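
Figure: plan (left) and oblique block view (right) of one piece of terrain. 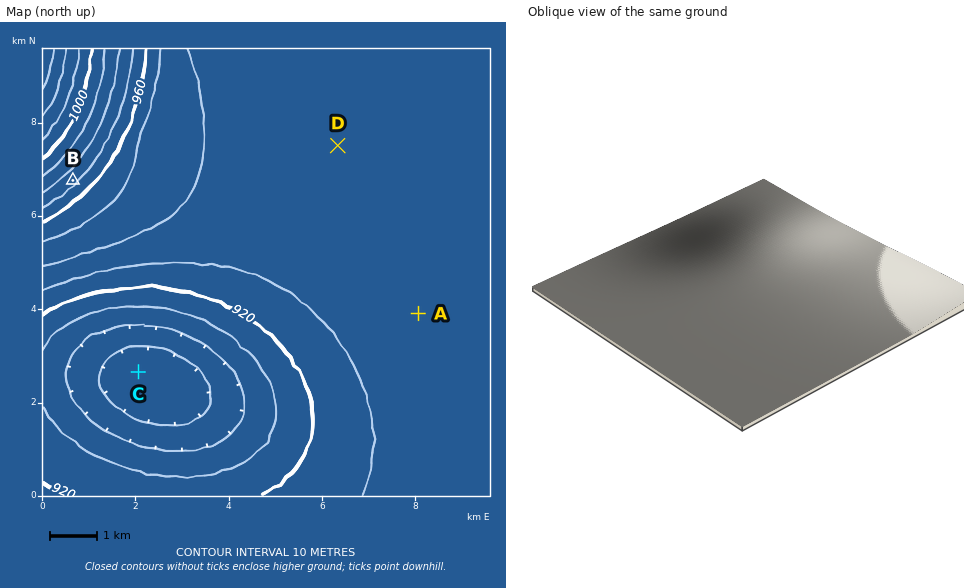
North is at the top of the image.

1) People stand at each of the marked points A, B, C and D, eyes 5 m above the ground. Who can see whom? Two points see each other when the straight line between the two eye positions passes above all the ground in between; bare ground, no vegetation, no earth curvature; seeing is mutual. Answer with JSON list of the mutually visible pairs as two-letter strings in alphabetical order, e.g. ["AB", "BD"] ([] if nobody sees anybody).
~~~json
["AB", "AD", "BC", "BD"]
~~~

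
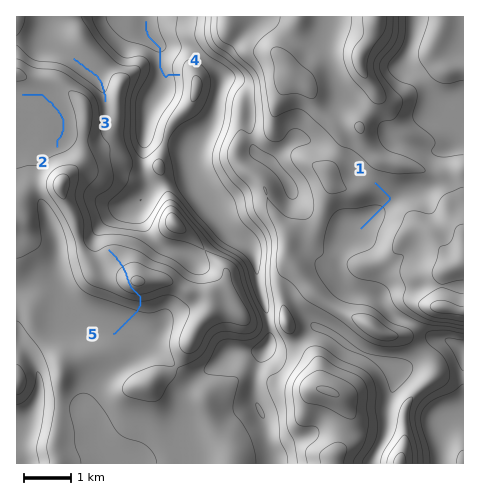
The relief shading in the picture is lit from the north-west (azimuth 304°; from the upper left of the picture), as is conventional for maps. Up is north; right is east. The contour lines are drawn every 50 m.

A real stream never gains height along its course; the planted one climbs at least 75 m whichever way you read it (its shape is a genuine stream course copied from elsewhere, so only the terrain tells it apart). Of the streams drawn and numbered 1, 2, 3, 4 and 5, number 5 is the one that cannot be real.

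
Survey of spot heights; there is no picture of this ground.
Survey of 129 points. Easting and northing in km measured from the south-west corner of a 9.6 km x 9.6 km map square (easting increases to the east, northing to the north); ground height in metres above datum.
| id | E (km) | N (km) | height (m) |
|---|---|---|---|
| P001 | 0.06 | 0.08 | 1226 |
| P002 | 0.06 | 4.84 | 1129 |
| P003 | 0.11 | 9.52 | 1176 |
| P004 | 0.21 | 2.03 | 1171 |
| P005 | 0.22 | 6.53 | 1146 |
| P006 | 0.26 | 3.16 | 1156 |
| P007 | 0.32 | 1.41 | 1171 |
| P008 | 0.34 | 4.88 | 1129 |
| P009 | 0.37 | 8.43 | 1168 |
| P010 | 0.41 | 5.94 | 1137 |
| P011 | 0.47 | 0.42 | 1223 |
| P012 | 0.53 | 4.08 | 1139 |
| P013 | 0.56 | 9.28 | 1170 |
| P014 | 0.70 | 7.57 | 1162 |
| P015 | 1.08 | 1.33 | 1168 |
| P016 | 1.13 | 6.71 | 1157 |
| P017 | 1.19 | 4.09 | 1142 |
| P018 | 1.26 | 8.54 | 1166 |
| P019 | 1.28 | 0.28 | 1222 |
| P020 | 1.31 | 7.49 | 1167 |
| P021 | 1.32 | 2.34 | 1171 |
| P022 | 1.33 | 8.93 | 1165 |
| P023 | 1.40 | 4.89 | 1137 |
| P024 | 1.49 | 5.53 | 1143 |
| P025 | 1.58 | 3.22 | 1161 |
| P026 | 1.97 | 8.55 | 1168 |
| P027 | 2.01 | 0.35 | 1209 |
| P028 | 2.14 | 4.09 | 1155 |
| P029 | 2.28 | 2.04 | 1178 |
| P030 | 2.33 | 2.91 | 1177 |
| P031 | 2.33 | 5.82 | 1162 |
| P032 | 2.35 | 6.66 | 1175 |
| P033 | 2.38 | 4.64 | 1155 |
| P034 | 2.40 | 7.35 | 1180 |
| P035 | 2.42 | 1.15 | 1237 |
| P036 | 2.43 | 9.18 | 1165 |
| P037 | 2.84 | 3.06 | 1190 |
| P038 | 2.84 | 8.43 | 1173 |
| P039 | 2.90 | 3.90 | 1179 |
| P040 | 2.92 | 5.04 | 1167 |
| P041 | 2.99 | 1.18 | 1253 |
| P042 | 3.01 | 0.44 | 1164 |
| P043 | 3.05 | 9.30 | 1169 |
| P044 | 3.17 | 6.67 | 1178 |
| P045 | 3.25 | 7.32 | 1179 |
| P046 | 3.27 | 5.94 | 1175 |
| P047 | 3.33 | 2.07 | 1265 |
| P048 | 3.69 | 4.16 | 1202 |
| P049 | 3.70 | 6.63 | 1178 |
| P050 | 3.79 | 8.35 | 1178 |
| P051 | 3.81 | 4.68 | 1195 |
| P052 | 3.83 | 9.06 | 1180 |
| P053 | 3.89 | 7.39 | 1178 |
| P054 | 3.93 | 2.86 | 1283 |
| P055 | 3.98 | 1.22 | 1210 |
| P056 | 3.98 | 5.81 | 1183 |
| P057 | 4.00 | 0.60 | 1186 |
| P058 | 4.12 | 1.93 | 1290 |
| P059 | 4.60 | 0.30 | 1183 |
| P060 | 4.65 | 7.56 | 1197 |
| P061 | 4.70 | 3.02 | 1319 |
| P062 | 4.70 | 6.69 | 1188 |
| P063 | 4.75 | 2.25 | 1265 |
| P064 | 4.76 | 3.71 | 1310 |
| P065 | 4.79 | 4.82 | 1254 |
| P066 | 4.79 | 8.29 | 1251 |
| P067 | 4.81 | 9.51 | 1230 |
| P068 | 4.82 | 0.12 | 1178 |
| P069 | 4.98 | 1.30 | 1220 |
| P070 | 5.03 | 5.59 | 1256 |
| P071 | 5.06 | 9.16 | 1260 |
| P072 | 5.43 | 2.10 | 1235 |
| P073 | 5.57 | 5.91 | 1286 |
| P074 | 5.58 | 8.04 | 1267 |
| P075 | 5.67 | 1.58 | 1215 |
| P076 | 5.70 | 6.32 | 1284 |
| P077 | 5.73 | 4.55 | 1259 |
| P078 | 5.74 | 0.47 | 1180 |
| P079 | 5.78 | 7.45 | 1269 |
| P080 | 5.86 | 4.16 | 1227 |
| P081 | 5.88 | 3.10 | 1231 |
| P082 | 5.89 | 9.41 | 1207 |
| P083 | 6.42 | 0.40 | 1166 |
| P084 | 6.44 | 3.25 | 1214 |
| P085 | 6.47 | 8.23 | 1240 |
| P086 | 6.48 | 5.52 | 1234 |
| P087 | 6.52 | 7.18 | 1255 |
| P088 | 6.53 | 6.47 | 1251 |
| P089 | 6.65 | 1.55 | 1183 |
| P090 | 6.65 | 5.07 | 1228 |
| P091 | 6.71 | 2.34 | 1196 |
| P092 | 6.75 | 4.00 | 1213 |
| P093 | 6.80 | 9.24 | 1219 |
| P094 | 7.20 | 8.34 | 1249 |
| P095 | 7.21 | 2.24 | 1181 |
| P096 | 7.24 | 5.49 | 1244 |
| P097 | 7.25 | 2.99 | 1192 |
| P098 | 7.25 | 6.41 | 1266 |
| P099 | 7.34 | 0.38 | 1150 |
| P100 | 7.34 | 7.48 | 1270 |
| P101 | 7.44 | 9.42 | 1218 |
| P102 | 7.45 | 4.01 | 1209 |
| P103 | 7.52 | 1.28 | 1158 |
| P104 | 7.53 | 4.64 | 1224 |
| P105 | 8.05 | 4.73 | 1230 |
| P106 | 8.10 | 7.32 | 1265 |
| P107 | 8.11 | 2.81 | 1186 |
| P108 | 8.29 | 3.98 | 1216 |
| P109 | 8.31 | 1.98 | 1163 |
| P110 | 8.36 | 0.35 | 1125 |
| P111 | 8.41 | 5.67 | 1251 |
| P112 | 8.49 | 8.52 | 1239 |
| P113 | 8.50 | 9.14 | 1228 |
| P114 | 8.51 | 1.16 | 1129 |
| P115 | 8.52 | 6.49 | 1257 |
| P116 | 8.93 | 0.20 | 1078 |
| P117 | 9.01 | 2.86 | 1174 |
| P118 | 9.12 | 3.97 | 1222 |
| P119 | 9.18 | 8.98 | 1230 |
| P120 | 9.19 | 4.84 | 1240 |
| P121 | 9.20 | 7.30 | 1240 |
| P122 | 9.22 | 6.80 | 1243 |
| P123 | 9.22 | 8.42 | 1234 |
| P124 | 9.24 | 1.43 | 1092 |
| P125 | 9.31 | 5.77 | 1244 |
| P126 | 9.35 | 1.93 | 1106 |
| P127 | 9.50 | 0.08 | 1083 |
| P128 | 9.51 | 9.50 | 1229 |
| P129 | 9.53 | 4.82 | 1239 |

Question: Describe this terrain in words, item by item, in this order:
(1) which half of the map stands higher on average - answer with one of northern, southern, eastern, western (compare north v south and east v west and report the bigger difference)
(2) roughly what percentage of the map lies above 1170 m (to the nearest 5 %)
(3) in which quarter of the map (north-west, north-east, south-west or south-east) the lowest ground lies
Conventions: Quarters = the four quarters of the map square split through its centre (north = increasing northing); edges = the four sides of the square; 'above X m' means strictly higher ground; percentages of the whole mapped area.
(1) The eastern half stands higher on average than the western half.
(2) Ground above 1170 m makes up about 75 % of the sheet.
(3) The lowest ground is in the south-east quarter.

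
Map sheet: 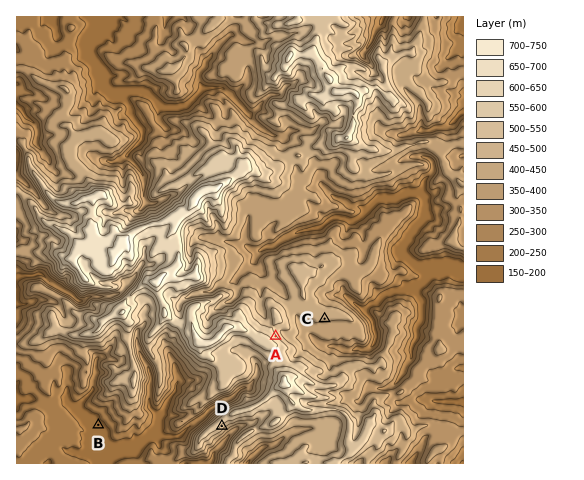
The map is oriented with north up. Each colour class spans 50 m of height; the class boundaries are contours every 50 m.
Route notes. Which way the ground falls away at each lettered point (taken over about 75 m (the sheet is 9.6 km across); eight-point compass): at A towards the NE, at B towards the SW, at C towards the S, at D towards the SE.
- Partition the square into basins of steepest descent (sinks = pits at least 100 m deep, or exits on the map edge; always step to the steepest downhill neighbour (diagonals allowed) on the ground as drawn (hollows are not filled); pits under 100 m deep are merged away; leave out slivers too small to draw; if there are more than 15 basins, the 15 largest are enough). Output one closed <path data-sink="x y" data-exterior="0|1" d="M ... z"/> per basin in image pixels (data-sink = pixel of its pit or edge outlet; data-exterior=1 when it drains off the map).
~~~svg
<path data-sink="463 272" data-exterior="1" d="M348 137l-9 1-5 5-16 3-18 10-12 0-12 14-6 2-13 2-12-6-4 6-25 15-8 0-8 3-5 5-4 10-9 7-10 17 6 14 0 18-6 7-10 5-7 8 8 21 1 10 21 14 7 0 8 15 7 1 8-4 12-12 3-2 18 5 10 9 12 5 13 15 0 24 4 2 2 12 5 6 12 6 28-1 9 4 4 4 3 4-3 21 6 9-19 13 61 0 8-15 4-18-8-11-4 1-11 10-15-8 6-9-1-12 5-4 21-5 12-9 5-14 13-16 10-4 24-6 0-200-8-1-14 5-7 0-5-6-10 0-24 8-17 1-10-2z"/><path data-sink="97 17" data-exterior="1" d="M276 16l-260 1 0 52 8 1 22 14 17 3 5 5 0 13-5 8 0 7 3 6 5 3 5 9-8 8-1 8 4 8 14 13 11 20-3 2-2 21 3 19 18 16 4 1 3-3 5-12 9-7 19-8 9-2 20-11 6 0 13-19 8-3 8 0 25-15 4-6 12 6 13-2 6-2 12-14 16-1 14-9 16-3 5-5-5-7 2-19-11-9 0-6 11-6-7-14-16-25-8 2-15 0 5-13-4-17-13 0z"/><path data-sink="103 463" data-exterior="1" d="M18 190l-2 0 1 62 11-2 28 3 11 6 4 0 14 21 20 8 18-2 9 8-9 10-1 8-19 8-4 9-7 4-18 3-13-5-8 0-18 11-19 2 1 120 210 0 6-9 2-10 4-5 17-11 20-7 16-17-5-19-4-2 0-24-13-15-12-5-10-9-14-5-7 2-12 12-13 4-5-4-5-12-7 0-21-14-1-10-8-21 7-8 10-5 6-7 0-18-6-14 10-20-21 11-9 2-19 8-9 7-5 12-4 3-16-12-21 4-10-14-22-10-7-6-4-9z"/><path data-sink="463 112" data-exterior="1" d="M411 52l-20 5-9 7 8 34-14-11-19 8 1 9-5 9 0 12-6 11 2 2 20 11 10 2 17-1 24-8 10 0 5 6 29-5 0-70-3-1-17 10-12 0-15-12-5-10z"/><path data-sink="17 297" data-exterior="1" d="M28 250l-12 2 1 92 18-2 18-11 8 0 13 5 18-3 7-4 4-9 19-8 1-8 9-10-9-8-18 2-20-8-14-21-21-7-11 1z"/><path data-sink="382 20" data-exterior="0" d="M423 16l-93 0-3 4-8 0 0 12-7 20 24 40 14-1 7 3 19-7 13 9-7-32 9-7 22-7 9-22z"/><path data-sink="17 105" data-exterior="1" d="M20 68l-4 2 0 70 7 5 11 28 16 23 9 7 18 0 8-5 11-2-11-21-14-13-4-8 1-8 8-8-5-9-5-3-3-6 0-7 5-8 0-13-5-5-23-6z"/><path data-sink="248 463" data-exterior="1" d="M293 403l-17 19-20 7-17 11-12 23 63 1 4-2 26 0 13 2 20-13-6-9 3-21-7-8-9-4-28 1z"/><path data-sink="463 402" data-exterior="1" d="M463 345l-23 5-10 4-13 16-5 14-12 9-10 1-16 8 1 12-7 9 16 8 13-11 5 3 5 8 17-5 20 1 8 7 11-3z"/><path data-sink="463 21" data-exterior="1" d="M463 16l-40 1-3 18-8 17 0 8 5 10 15 12 7 2 8-3 17-10z"/><path data-sink="17 153" data-exterior="1" d="M19 141l-3 0 0 48 19 18 4 9 7 6 22 10 10 14 20-4-4-5-3-12 2-28-24 7-10-1-7-5-18-25-6-19z"/><path data-sink="411 463" data-exterior="1" d="M435 426l-11 0-17 5-4 18-8 14 31 1 8-13 10-3 7-15-7-6z"/><path data-sink="463 463" data-exterior="1" d="M463 431l-10 1-7 13-12 6-7 12 36 1z"/>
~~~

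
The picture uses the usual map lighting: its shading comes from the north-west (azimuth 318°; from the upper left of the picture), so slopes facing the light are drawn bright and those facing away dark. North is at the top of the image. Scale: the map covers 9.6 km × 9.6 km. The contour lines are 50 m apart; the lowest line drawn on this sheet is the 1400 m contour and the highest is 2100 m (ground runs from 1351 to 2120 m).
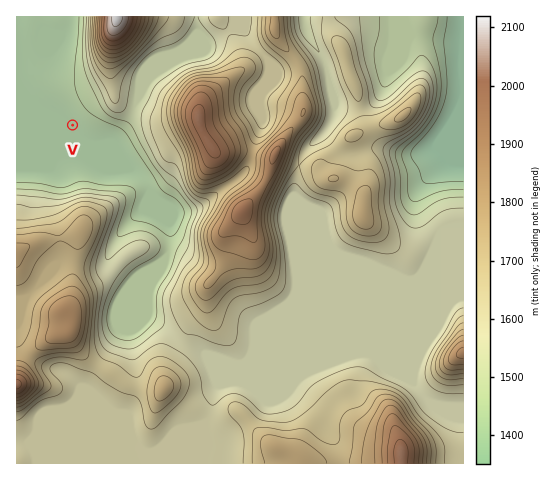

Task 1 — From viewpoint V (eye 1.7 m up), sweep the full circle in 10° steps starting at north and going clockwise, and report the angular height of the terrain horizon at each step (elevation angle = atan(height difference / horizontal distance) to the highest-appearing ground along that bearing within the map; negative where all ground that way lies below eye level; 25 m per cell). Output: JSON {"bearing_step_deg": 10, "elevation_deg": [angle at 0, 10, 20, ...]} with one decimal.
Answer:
{"bearing_step_deg": 10, "elevation_deg": [2.4, 6.2, 16.3, 15.0, 10.4, 10.6, 10.7, 9.1, 12.3, 12.7, 11.5, 9.4, 7.8, 6.3, 5.0, 4.6, 7.4, 9.6, 9.1, 8.0, 8.1, 5.8, 3.4, -0.1, -0.1, -0.1, -0.1, -0.1, -0.1, -0.1, -0.1, -0.0, 0.2, 0.6, 1.1, 1.7]}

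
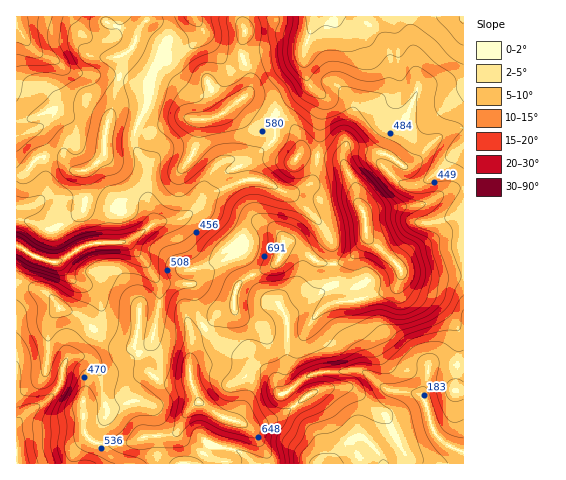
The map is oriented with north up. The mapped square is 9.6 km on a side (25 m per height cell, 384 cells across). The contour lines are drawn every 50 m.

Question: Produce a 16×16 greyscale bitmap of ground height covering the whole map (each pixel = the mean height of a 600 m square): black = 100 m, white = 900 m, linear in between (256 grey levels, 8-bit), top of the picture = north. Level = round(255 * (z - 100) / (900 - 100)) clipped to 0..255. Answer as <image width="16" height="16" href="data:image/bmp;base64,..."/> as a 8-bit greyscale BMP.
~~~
<image width="16" height="16" href="data:image/bmp;base64,Qk02BQAAAAAAADYEAAAoAAAAEAAAABAAAAABAAgAAAAAAAABAAATCwAAEwsAAAABAAAAAAAAAAAAAAEBAQACAgIAAwMDAAQEBAAFBQUABgYGAAcHBwAICAgACQkJAAoKCgALCwsADAwMAA0NDQAODg4ADw8PABAQEAAREREAEhISABMTEwAUFBQAFRUVABYWFgAXFxcAGBgYABkZGQAaGhoAGxsbABwcHAAdHR0AHh4eAB8fHwAgICAAISEhACIiIgAjIyMAJCQkACUlJQAmJiYAJycnACgoKAApKSkAKioqACsrKwAsLCwALS0tAC4uLgAvLy8AMDAwADExMQAyMjIAMzMzADQ0NAA1NTUANjY2ADc3NwA4ODgAOTk5ADo6OgA7OzsAPDw8AD09PQA+Pj4APz8/AEBAQABBQUEAQkJCAENDQwBEREQARUVFAEZGRgBHR0cASEhIAElJSQBKSkoAS0tLAExMTABNTU0ATk5OAE9PTwBQUFAAUVFRAFJSUgBTU1MAVFRUAFVVVQBWVlYAV1dXAFhYWABZWVkAWlpaAFtbWwBcXFwAXV1dAF5eXgBfX18AYGBgAGFhYQBiYmIAY2NjAGRkZABlZWUAZmZmAGdnZwBoaGgAaWlpAGpqagBra2sAbGxsAG1tbQBubm4Ab29vAHBwcABxcXEAcnJyAHNzcwB0dHQAdXV1AHZ2dgB3d3cAeHh4AHl5eQB6enoAe3t7AHx8fAB9fX0Afn5+AH9/fwCAgIAAgYGBAIKCggCDg4MAhISEAIWFhQCGhoYAh4eHAIiIiACJiYkAioqKAIuLiwCMjIwAjY2NAI6OjgCPj48AkJCQAJGRkQCSkpIAk5OTAJSUlACVlZUAlpaWAJeXlwCYmJgAmZmZAJqamgCbm5sAnJycAJ2dnQCenp4An5+fAKCgoAChoaEAoqKiAKOjowCkpKQApaWlAKampgCnp6cAqKioAKmpqQCqqqoAq6urAKysrACtra0Arq6uAK+vrwCwsLAAsbGxALKysgCzs7MAtLS0ALW1tQC2trYAt7e3ALi4uAC5ubkAurq6ALu7uwC8vLwAvb29AL6+vgC/v78AwMDAAMHBwQDCwsIAw8PDAMTExADFxcUAxsbGAMfHxwDIyMgAycnJAMrKygDLy8sAzMzMAM3NzQDOzs4Az8/PANDQ0ADR0dEA0tLSANPT0wDU1NQA1dXVANbW1gDX19cA2NjYANnZ2QDa2toA29vbANzc3ADd3d0A3t7eAN/f3wDg4OAA4eHhAOLi4gDj4+MA5OTkAOXl5QDm5uYA5+fnAOjo6ADp6ekA6urqAOvr6wDs7OwA7e3tAO7u7gDv7+8A8PDwAPHx8QDy8vIA8/PzAPT09AD19fUA9vb2APf39wD4+PgA+fn5APr6+gD7+/sA/Pz8AP39/QD+/v4A////ACddf42cnZSVmHQ8MzU4LRksXoWEmKiyu7GDWUY9PSQqQFJ/foqkx6qbc3dkSjAiPU9YaH6UpL6jlId2ZE9DLjlcbHCBkJqxqKKanY59ak5IZ390eo+Uqbmqm6qspKeSZ2daXXB3g5ewtK+xtbrStHwuND5NVXmPpLHPwLva3K12WWhfU0tZbpKvwau17r2GcGBodGlgaWl7k4+bw+SnhnRye42Can+DfIKfqMWzi3lmY3aDi3SCm5KTnqe0m4J2ZF1neot4ka61o5aBgX5za1xTXG2AeIKao6aDW2poZWlUNEdvgn93gZCVZT5KSFFVQiRNbH6HeGaLmGQzMjo/QC4="/>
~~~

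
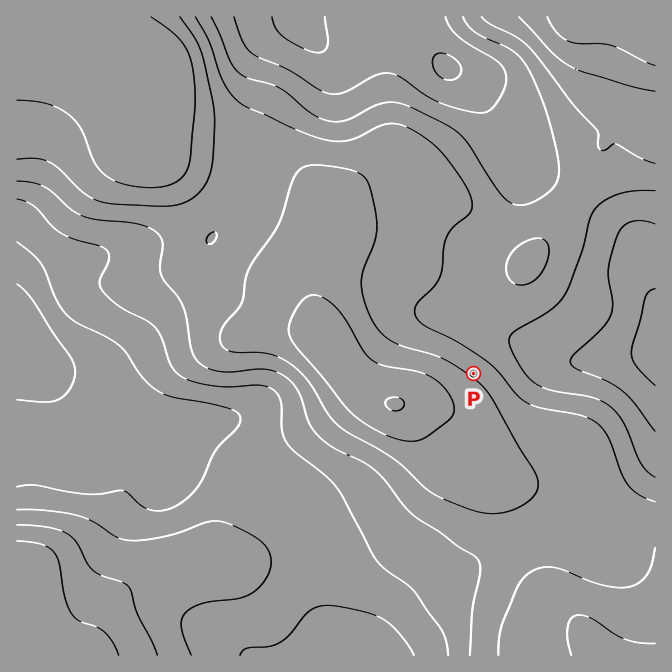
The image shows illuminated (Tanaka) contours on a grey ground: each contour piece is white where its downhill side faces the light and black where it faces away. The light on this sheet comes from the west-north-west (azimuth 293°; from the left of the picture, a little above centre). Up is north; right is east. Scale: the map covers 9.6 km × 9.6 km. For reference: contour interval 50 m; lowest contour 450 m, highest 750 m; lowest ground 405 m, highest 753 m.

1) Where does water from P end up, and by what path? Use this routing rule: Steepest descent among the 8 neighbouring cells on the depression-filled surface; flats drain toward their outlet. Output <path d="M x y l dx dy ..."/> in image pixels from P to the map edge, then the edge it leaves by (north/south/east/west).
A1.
<path d="M474 373l30-30 21 0 25 14 5 0 2 1 87 0 1-1 4 0 6-4"/>
exit: east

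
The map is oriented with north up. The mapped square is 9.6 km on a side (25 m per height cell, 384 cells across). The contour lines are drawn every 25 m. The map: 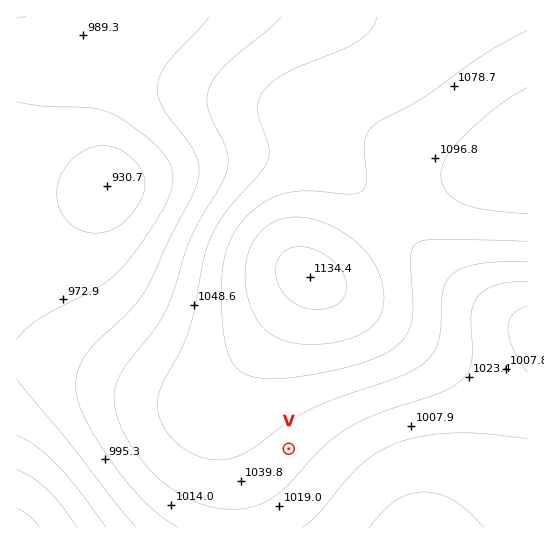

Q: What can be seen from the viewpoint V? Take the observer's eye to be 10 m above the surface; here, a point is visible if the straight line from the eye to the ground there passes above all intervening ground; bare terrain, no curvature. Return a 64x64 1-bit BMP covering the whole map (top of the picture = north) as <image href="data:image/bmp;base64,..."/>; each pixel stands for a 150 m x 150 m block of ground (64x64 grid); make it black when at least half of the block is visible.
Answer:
<image width="64" height="64" href="data:image/bmp;base64,Qk0+AgAAAAAAAD4AAAAoAAAAQAAAAEAAAAABAAEAAAAAAAACAAATCwAAEwsAAAIAAAAAAAAA////AAAAAAAAAAAAP////wAAAAD/////AAAAAf////8AAAAD/////wAAAAf/////AAAAD/////8AAAAf/////wAAAB//////AAAAH/////8AAAAf/////wAAAB//////AAAAH/////8AAAAf/////wAAAA//////AAAAD/////8AAAAH/////wAAAAf////8AAAAB////4AAAAAD///8AAAAAAP//+AAAAAAA///gAAAAAAD//8AAAAAAAH//AAAAAAAAf/4AAAAAAAB//AAAAAAAAD/wAAAAAAAAH8AAAAAAAAAOAAAAAAAAAAAAAAAAAAAAAAAAAAAAAAAAAAAAAAAAAAAAAAAAAAAAAAAAAAAAAAAAAAAAAAAAAAAAAAAAAAAAAAAAAAAAAAAAAAAAAAAAAAAAAAAAAAAAAAAAAAAAAAAAAAAAAAAAAAAAAAAAAAAAAAAAAAAAAAAAAAAAAAAAAAAAAAAAAAAAAAAAAAAAAAAAAAAAAAAAAAAAAAAAAAAAAAAAAAAAAAAAAAAAAAAAAAAAAAAAAAAAAAAAAAAAAAAAAAAAAAAAAAAAAAAAAAAAAAAAAAAAAAAAAAAAAAAAAAAAAAAAAAAAAAAAAAAAAAAAAAAAAAAAAAAAAAAAAAAAAAAAAAAAAAAAAAAAAAAAAAAAAAAAAAAAAAAAAAAAAAAAAAAAA=="/>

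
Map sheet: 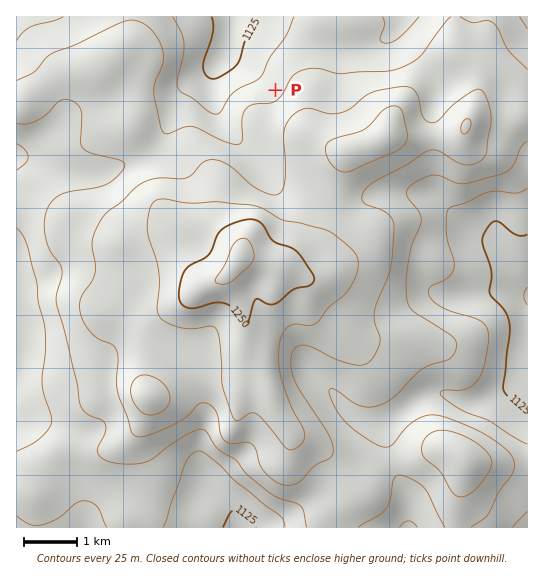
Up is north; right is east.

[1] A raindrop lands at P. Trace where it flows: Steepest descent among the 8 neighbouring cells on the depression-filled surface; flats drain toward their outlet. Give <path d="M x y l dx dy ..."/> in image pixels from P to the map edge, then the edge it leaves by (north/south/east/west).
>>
<path d="M275 90l-25-25-15-7-8-7-1 0 1-12 3-6 1-16"/>
exit: north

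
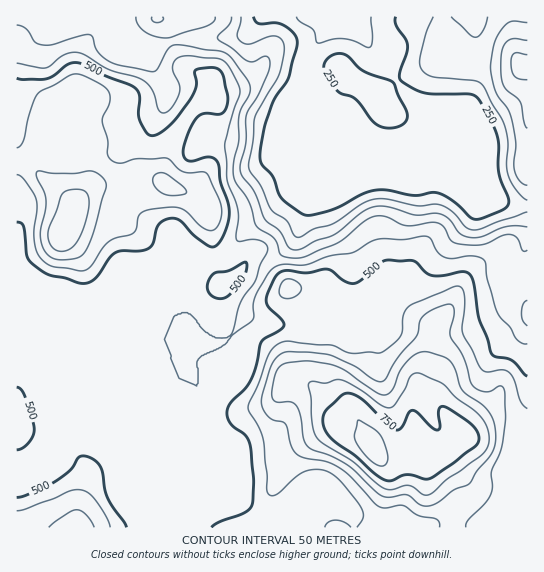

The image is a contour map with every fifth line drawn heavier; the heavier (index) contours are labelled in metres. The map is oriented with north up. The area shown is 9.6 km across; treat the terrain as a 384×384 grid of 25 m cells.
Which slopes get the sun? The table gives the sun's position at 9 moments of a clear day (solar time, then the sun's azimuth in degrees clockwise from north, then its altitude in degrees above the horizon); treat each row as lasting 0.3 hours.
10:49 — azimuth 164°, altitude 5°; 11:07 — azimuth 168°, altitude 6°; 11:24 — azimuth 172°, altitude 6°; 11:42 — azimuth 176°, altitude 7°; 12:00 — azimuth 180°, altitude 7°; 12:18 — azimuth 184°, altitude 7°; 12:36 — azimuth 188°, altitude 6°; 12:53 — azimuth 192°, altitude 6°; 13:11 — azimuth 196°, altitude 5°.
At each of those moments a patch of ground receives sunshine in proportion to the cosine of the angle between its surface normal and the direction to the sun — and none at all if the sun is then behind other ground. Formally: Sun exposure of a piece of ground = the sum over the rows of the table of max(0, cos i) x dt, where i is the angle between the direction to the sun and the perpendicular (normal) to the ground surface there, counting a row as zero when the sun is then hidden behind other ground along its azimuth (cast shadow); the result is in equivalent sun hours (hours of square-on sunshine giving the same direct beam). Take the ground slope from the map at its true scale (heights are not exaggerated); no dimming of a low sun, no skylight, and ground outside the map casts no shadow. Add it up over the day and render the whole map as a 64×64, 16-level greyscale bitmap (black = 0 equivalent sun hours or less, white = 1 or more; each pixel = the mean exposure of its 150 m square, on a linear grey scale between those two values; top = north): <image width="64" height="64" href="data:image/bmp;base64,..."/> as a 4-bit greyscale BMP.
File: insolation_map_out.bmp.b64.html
<image width="64" height="64" href="data:image/bmp;base64,Qk12CAAAAAAAAHYAAAAoAAAAQAAAAEAAAAABAAQAAAAAAAAIAAATCwAAEwsAABAAAAAAAAAAAAAAABEREQAiIiIAMzMzAERERABVVVUAZmZmAHd3dwCIiIgAmZmZAKqqqgC7u7sAzMzMAN3d3QDu7u4A////ABIzMzMzIiIzMzMzMzIhESI0REMyIjM0REVmVEVVVEMzABESIzIQARIjMzIiIQAAE0REQxESNGd2eLuXV4h2QyEAAAASEAARIjMzMzIiEAFGZEREMjRnm7ur7slmiZdUQwAAAAAAASIzMzREMzIiI2iHREREVom9/9zdyoZ4h2VEAAAAAAASM0RERERDMzM0Roh0RERoq9///bu6mHZmVUQQAAAAASNEREREREMzREREaIdURorO///9u7u6dURFRDEAAAACM0RERERERERFVVVXiZiaze/+y8y6vNuXVEREQyIQABIzRERERERERFVVVVaKze////uIqpic3LunVURUQzMiIiNERERERERFVVVVVnvv///+uFVnZVerztt1RGVUREMiI0RERERERFVWVVVWet///9p0MjRDI1isy4ZEdlVDMiIjNERERERFVWZmVVVnm97bhTIhIiIRJXeHZlR2VDIiIjM0REREREVWZ3d2VVZ5qoZCERESISI0QzNWZWVDMiIzMzNERERERVZ4iIdmVVd2VEMQABISNEMhEkZmQzMzM0RDM0REREREVWeJiIdmVUM0QgABIhJFMQABNVQyMzRERERERERERERERWeJqodTISMxAAEiI0MQAAE0MSMzRERERERERERERDIRI1iql1MQEQAAABEjMQAAATQhIzNEREREREREREREMhAAJHmYYxAAAAAAASMQAAABNDEiMzRENERERERERERDIAASR4dTEAAAAAASMQAAAAAiISIzMzMzREREREREREQyEBEkRDIQAAAAACIQAAAAAAARIzREREREREREREREREMhERABAAAAAAAAAAABEAAAAAEzRERERERERERERERERDIQAAAAAAAAAAAAAAEQAAAAAERERERERERERERERDM0QyAAAAAAAAAAAAAAAAAAAAABRERERERERERERERERDNDIAAAAAAAAAAAAAAQAAEQAAFERERERERERERERERFQzMQAAAAAAAAAAAAASIQAREAEjNERERERERERERERWdjIQAAAAAAAAAAAAATVTIREQEkM0REREREVVVVRERFZmQhEQAAAAAAAAARETNGZTIhETRERERFZmZmVVVVRFZmZUNFMQAAAAAAESIRABJVQyIRJERERWd3ZmZmVVVVZ4h2RFZkIAAAAAAjMiAAACRDIiIjRERWd3d2ZmZmVVZ4mZhTJGd1MRAAASMyIQAAA0MiIiJmZnd4h2ZlVWZlVWZ3iYQRNnVTIhABEiIhAAABMyIiEXd5mZqpdlVVVVVVRDNIlyARIRIyEREREREQAAASIjMieJvd3duGVVVVVVVDIRR3MAAAABERERERERAAAAIzQ0R4vf/9y5ZVVVVVVUQxAUZBAAAAAAAREiMyEAAAATRlQ1e+//ypmHZnZmVVVUMQFXMAAAAAABESIiIRAAAAJGdBRpve64iaqpmGVVVmdTACRAAAAAAAEAAAABEAAAABNUJFeJqqh4rMunVEVnmYUgAAAAAAAAAQAAAAAQAAAAABIlVVVWiHeKqYZUVXq7p0AAAAAAAAAAEAAAAAAAAAAAAAZDIiNndlZmVmZnm8uYYgAAAAAAAAAAAAAAAAAAAAAACFIREkZ2VERXmqq7qHdUAAAAAAAAAAAAAAAAAAAAAAAIYyIjRWZURXm97cl1RDMQAAAAAAAAAAAAAAAAAAAAAARVQzM0VmVmea3tpkIiIRAAAAAAAAAAAAAAAAAAAAAAE2dkMhFGZmZ4mrljIRAAAAAAAAAAAAAAAAAAAAAAAAFlmXMQACVVRFZ3UyEREAAAAAAAAAAAAAAAAAAAAAAABrqnQQAAESIiNEIQABIiAAAAAAAAAAAAAAAAAAAAAABJuXQQAAAAARIhAAAAAjQgAAAAAAAAAAAAAAAAAAAAAWd1QhAAAAARIhAAAAAAJFMAAAAAAAAAAAAAAAAAAAACNEIiIhAAEiIQAAAAAAATZjEAAAAAAAAAAAAAAAAAARIjMSNFQzNFQxAAABEAABRmQhAAAAABEAAAAAAAAAESIzNCNWd2ZlUyIhAANSABNVVDIRARESIhEREQAAABEiI1VWNFVmVUQyNEMQAUZDRVQ0QiEiIiIiI1VVQyIiIzM1ZmYzREMzMzRFQxAAJneIdURUMiMyIzI1eIdkMiIzM0d3ZSI0RERFZmVTIAAEiruXZ3VDMzM0VmZ2VEREREREeJhlIiRWZmZ3ZVUxAAFpqYmqllREREVmd2UyI1ZndmeKqWUyEjVnZlVVVEIAATVUWKu5dkREVnd2UyI1Z4iJmZqqhkIAAUVDIiMiERAiIiI0V5u5dUVnd2VDM1eKqqu7mJqpMQAAARAAAAAAJFVERCESarl1Rnd2UyIkaJq7u8uXeaoAAAAAAAAAAAFHd1MiEAFHmGVWd2UxABNXmaqqqYZXiAAAAAAAAAAAATRDEAAAADVnZURUQxAAEjVoiIh2VEVVAAAAAAAAAAAAEQAAAAAAE1Z2QhERAAEiI0VnZUMzRDIAAAAAAAAAAAEQAAAAAAABNXdRAAABJFQyI0VDISMhABAAAAAAAAAANlEAAAAAAAASRVMAAAE1ZmQyIiERIhAAIQAAAAAAAAS9tyAAAAAAAAASMxAAAkVmdkIRESIhAAABAAAAAAAAOcuqljEBMxAAAAACIQEjVmZlQyESMzIQABEQAAAAAAFGZVZmZUREMQAAABESIzREREQzMzNEMyEA"/>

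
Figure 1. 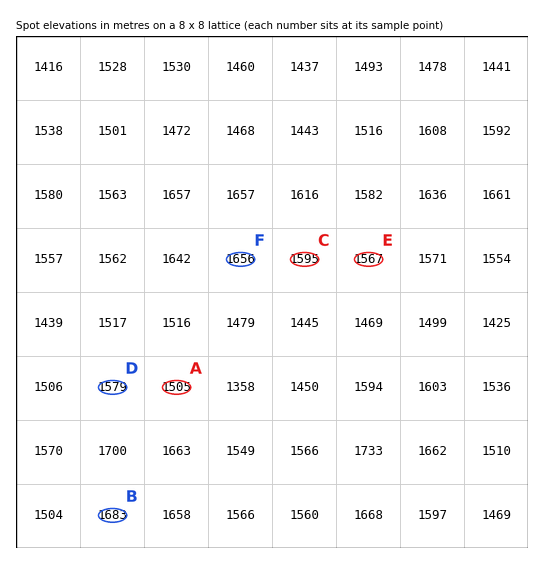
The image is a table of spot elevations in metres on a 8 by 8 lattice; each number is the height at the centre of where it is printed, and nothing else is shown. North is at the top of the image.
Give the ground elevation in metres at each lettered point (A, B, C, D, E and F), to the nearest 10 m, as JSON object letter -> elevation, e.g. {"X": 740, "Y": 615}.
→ {"A": 1510, "B": 1680, "C": 1600, "D": 1580, "E": 1570, "F": 1660}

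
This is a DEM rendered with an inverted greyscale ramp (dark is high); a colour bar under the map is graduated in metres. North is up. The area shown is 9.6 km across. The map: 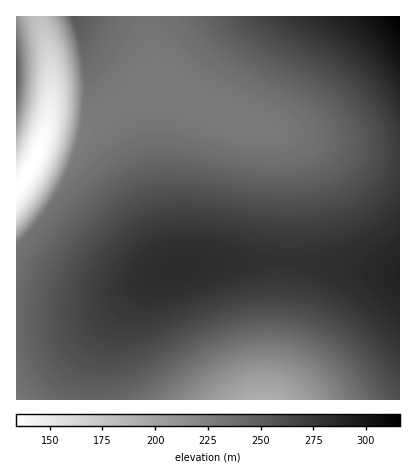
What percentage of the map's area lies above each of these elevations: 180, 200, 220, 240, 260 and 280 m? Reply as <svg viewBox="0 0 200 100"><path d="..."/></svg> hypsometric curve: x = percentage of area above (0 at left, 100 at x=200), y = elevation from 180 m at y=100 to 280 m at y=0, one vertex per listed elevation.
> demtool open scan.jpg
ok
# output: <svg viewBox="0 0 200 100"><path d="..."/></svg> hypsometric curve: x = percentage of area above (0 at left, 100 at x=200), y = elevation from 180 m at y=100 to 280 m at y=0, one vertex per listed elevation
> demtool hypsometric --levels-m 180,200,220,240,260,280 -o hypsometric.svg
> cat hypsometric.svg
<svg viewBox="0 0 200 100"><path d="M191 100l-5-20-7-20-51-20-54-20-53-20"/></svg>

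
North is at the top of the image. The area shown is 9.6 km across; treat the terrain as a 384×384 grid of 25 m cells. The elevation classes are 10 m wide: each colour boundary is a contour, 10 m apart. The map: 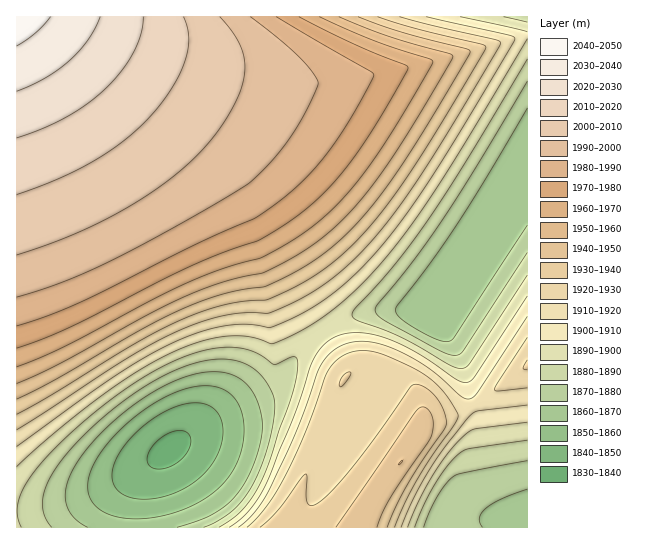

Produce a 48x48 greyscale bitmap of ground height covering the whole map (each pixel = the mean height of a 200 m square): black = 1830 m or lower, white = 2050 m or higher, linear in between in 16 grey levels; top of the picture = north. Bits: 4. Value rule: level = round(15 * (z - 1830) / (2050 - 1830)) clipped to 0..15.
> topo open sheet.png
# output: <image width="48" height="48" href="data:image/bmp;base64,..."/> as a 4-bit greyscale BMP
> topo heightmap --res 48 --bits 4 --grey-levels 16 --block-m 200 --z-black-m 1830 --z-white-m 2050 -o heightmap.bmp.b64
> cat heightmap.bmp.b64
<image width="48" height="48" href="data:image/bmp;base64,Qk32BAAAAAAAAHYAAAAoAAAAMAAAADAAAAABAAQAAAAAAIAEAAATCwAAEwsAABAAAAAAAAAAAAAAABEREQAiIiIAMzMzAERERABVVVUAZmZmAHd3dwCIiIgAmZmZAKqqqgC7u7sAzMzMAN3d3QDu7u4A////AERDMzIiIiIjMzRWZ3d3d4iIdlQzMzMzMkQzMyIiIiIiIjNFZnd3d3iId2VDMzMzM0QzMiIiEREiIiM0Vnd3d3eIh2VDMzMzM0QzMiIhERERIiIzRWd3d3eIh3ZUMzMzM0RDMyIhERERESIjRWZ3d3d4iHZUMzMzM1RDMyIhERERESIiNFZ3d3d3iIdlRDMzM1VEMyIhERERERIiNFZnd3d3iIhlREREQ1VUQzIiEREREREiM0Vnd3d3eIh2VERERGVVRDMiEREREREiI0Vmd3d3d4iHZVRERGZVVEMyIREREREiI0VWd3d3d4iHdlVVVXZmVUQzIiEREREiM0RWd3Znd3iHdlVVVXd2ZVRDMiIhERIiM0RWZ3dmd3d3ZmZmZYd3ZmVUQzIiIiIiM0RVZ3dmZ3d3ZVZmZoiHd2ZVRDMyIiIjM0RFZ3d2Z3d2VVVmZpiIh3ZmVUQzMzMzNERFZnd3ZmZlVEVWZ5mYiHd2ZVREMzMzRERFVmd3ZmZVREVWZ5mZmIh3dmVVREREREREVWZmZlVEM0RVZqqZmZiId2ZlVVREVVVEVVVVVUQzMzRFZqqqqZmYiHdmZVVVVVVVRVVURDMiIzRFVqqqqqmZiId3ZmZmZmVVVUREMzIiIzNEVbuqqqqpmYiHd3dmZmZlVVRDMyIiIjM0Rbu7uqqqmZmIiHd3d3ZmZVVEMzIiIiM0Rbu7u7qqqpmZiIiId3d2ZlVUQzMiIiMzRLu7u7u6qqqZmZiIiId3dmVVRDMyIiIzNLu7u7u7uqqqmZmZmIiHd2ZVVEMyIiIjNMy7u7u7u7qqqqmZmZiIh3ZlVEMzIiIjM8zMu7u7u7u6qqqqmZmYiHdmVUQzMiIiM8zMzMu7u7u7uqqqqpmZiId2ZVRDMiIiI8zMzMzLu7u7u7qqqqmZmIh3ZlVEMyIiI8zMzMzMy7u7u7u6qqqpmYiHdmVEMzIiIszMzMzMzLu7u7u7uqqqmZiId2VUQzIiIszMzMzMzMy7u7u7u6qqqZmId2ZVQzMiIszMzMzMzMzLu7u7u7qqqpmYh3ZlRDMyItzMzMzMzMzMy7u7u7uqqqmZiHdlVEMyIt3dzMzMzMzMzLu7u7u6qqqZiHdmVUMzIt3d3czMzMzMzMu7u7u7qqqZmId2ZUQzIt3d3dzMzMzMzMu7u7u7uqqpmYh3ZVRDMt3d3d3czMzMzMy7u7u7uqqqmYh3ZlRDM93d3d3dzMzMzMzLu7u7u6qqmZiHdlVEM93d3d3d3MzMzMzLu7u7u6qqqZmIdmVUM+3d3d3d3czMzMzMu7u7u7qqqZmId2ZUQ+7t3d3d3dzMzMzMu7u7u7uqqpmYh3ZVRO7u7d3d3dzMzMzMu7u7u7qqqqmYh3ZlRO7u7t3d3d3MzMzMu7u7u6qqqpmZiHdlVO7u7u3d3d3MzMzMu7u7uqqqmZmYiHdmVe7u7u7d3d3czMzLu7u6qqqZmIiId3dmZe7u7u7d3d3czMzLu7uqqZmYiHd3ZmZlVf7u7u7t3d3czMy7u6qpmYiHd2ZmVVVURA=="/>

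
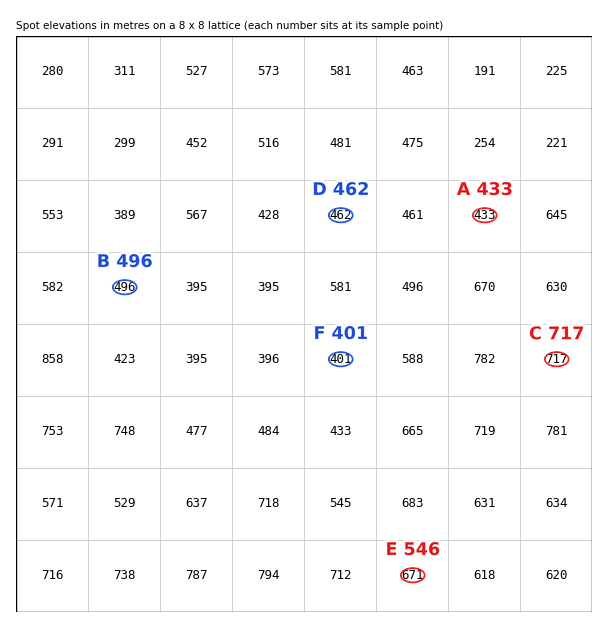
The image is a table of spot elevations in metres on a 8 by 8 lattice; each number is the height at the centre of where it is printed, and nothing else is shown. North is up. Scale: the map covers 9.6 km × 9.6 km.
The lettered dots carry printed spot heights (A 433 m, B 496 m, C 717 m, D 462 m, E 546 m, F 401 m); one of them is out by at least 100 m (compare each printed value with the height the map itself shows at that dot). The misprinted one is E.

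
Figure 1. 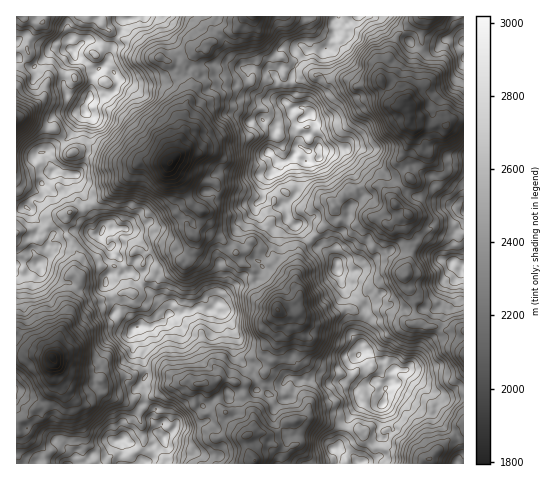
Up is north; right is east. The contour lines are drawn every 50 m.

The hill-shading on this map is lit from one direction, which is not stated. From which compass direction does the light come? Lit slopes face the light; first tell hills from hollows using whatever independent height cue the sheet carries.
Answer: SE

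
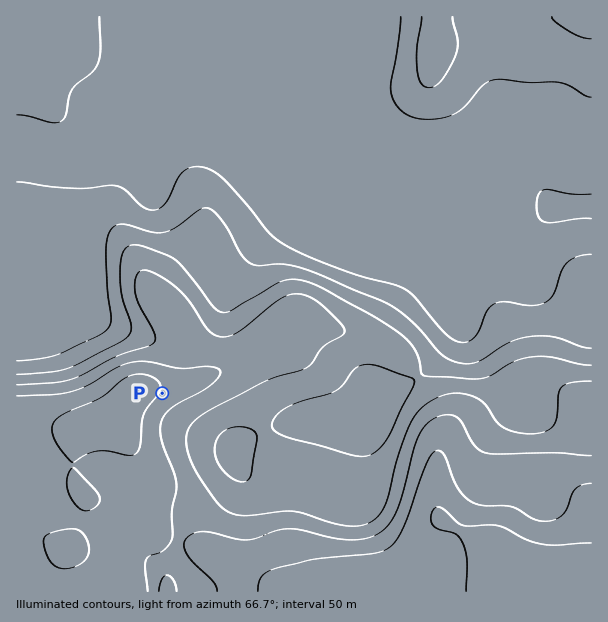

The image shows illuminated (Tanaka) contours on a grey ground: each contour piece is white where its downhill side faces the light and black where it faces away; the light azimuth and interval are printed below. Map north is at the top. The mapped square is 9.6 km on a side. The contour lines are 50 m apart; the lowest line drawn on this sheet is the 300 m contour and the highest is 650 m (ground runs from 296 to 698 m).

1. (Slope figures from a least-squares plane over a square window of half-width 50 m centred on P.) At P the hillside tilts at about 8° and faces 121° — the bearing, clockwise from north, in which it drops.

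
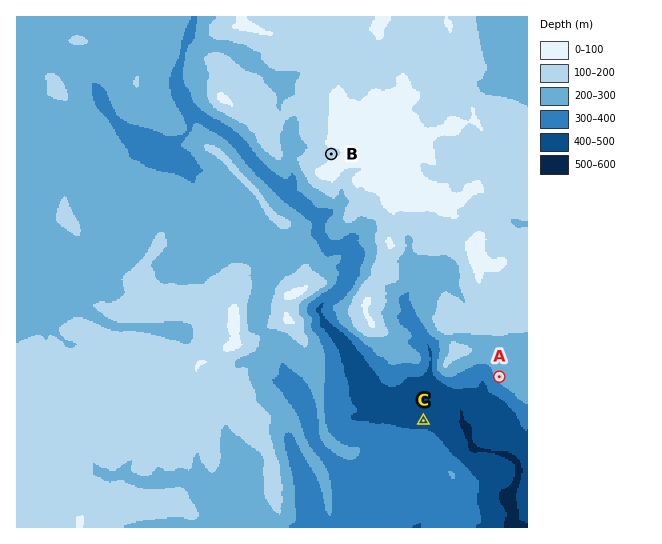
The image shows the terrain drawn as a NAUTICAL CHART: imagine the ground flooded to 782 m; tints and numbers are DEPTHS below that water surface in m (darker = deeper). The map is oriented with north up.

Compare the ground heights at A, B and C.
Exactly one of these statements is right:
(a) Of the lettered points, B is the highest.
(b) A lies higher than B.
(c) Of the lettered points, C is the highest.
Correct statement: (a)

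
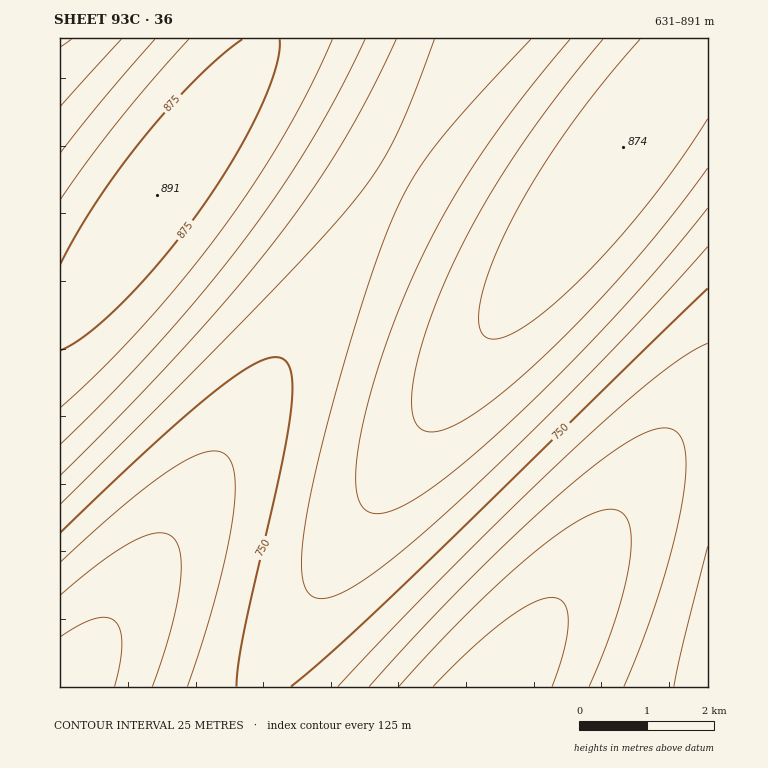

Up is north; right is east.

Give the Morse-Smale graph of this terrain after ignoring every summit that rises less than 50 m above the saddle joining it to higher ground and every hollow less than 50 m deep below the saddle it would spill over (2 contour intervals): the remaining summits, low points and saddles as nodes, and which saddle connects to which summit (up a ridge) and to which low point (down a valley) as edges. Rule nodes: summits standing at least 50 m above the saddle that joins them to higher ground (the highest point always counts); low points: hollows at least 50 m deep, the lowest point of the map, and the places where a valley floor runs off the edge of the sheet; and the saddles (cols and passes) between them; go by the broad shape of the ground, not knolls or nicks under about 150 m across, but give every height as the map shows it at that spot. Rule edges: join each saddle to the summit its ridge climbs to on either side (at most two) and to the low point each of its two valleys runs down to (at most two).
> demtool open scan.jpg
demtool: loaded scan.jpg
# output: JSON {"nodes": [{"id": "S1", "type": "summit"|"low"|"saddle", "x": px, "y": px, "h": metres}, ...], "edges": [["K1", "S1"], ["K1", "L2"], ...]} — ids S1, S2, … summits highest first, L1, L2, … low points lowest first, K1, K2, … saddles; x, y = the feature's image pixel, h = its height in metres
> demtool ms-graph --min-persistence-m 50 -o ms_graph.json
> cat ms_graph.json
{"nodes": [
{"id": "S1", "type": "summit", "x": 157, "y": 195, "h": 891},
{"id": "S2", "type": "summit", "x": 623, "y": 146, "h": 874},
{"id": "L1", "type": "low", "x": 491, "y": 687, "h": 631},
{"id": "L2", "type": "low", "x": 64, "y": 687, "h": 658},
{"id": "L3", "type": "low", "x": 60, "y": 39, "h": 773},
{"id": "K1", "type": "saddle", "x": 261, "y": 39, "h": 877},
{"id": "K2", "type": "saddle", "x": 397, "y": 169, "h": 773}],
"edges": [["K1", "S1"], ["K1", "L1"], ["K1", "L3"], ["K2", "S1"], ["K2", "S2"], ["K2", "L1"], ["K2", "L2"]]}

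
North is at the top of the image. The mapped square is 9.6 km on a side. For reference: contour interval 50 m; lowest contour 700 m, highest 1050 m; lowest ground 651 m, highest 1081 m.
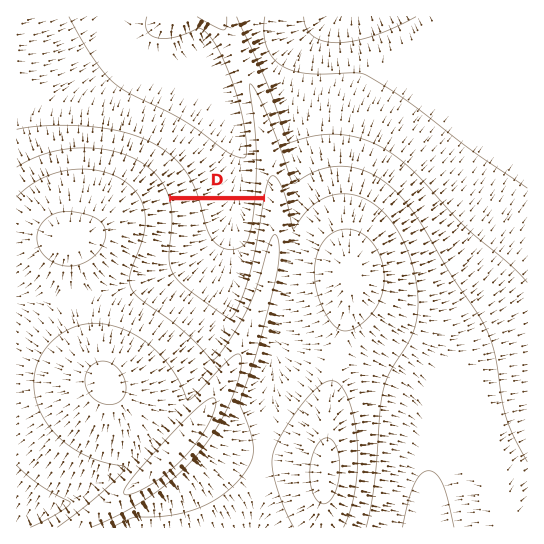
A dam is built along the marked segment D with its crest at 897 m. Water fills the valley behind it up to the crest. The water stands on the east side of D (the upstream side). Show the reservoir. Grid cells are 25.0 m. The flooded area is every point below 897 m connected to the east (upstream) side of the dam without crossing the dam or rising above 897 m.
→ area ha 280.1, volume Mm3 90.77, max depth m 73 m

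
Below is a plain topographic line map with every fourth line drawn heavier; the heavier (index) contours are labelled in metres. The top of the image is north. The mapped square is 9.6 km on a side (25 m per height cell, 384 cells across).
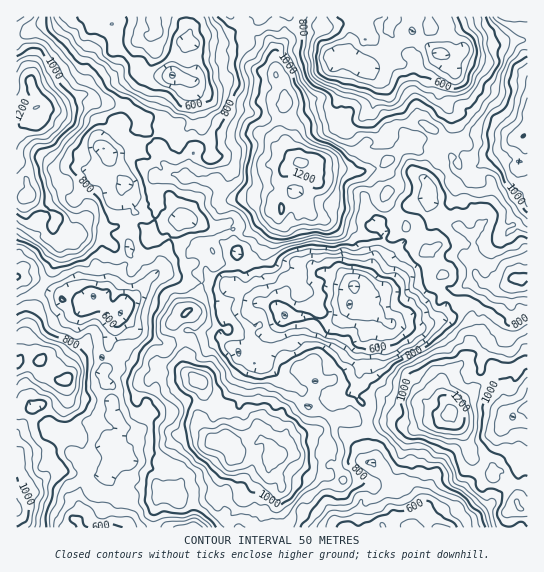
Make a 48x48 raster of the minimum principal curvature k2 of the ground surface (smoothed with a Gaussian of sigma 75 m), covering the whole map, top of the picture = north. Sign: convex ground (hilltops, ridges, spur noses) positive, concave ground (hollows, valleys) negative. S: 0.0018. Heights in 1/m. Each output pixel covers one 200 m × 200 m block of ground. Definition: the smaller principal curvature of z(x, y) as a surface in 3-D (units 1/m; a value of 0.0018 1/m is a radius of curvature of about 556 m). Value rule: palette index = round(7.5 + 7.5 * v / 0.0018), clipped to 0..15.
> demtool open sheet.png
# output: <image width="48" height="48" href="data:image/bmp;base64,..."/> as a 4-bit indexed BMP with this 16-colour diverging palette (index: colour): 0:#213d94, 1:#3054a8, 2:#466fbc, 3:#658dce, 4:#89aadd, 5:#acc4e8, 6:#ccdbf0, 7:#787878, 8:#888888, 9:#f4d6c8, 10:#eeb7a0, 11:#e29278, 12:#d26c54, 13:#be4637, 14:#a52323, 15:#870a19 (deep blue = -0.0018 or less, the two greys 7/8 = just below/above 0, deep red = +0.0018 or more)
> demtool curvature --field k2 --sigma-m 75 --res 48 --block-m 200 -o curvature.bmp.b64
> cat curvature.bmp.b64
<image width="48" height="48" href="data:image/bmp;base64,Qk32BAAAAAAAAHYAAAAoAAAAMAAAADAAAAABAAQAAAAAAIAEAAATCwAAEwsAABAAAAAAAAAAlD0hAKhUMAC8b0YAzo1lAN2qiQDoxKwA8NvMAHh4eACIiIgAyNb0AKC37gB4kuIAVGzSADdGvgAjI6UAGQqHAJhSEkVlJDEDAllldVZmMAJCEzNRNEOKdahjUiZnQ5ZrFIVFZVMVcWRoU1NGZCI7ioRlQldoUqh7B5OKNIclQ5UoV5QjMFYBulmUI2hlYoiYBEM0RqxURJUoZpM2VWpQJ3hUUyQ3VIhlFEMiaUZWRbdmNERiSkW2RlMXo3ZERVIRAmmiOWRmRTUwBFZAOIKJNJY2QXhEI2NDV0fGCpikNVEASGVEF6Z2R6dXE1MkZVaEbIeUN4mDOXJUNFQ2QUU1eFVCWZVDdUeTaJyCd3hzZiJjN4ZWZEETZ4YhAkdiIydzlCgymFpzlBdBiHaJq4UiWFQzhCVAdyIjhwFEh3VCZGwhlyeIy5VTAyAEiWYgdiMhIlVVd3chMkcDU2lmu0NDQBFEZjMRZDWEJENliHImdSJFc2pmhjZUmRJ3yjAiipNXzWNFZhAkaYM2RnZ3MldEhTNji1AkSXRZqnY0MiWpR4RDNreJZkJYhnWlR0EmNZVWEncQEnWah1RnFYeJd4KHWIWpZ0MnRKUWcTEEZFRIqINFQ1Z3NnZFJmVGY1gWYiADZjA0ZFhmdUQjRENFZnZjOKgyQ3tBUDiAAkaWUxZ0EUdWUiEDaIh1NXhVQjZAJFm3iDR0eBAAIjVUETVQAVZ1JGWERBMhBWSM2iVTMwE1hyIkR1NHRGeFRmZCFUFDAGdHQ0SEIya3hiN2VlVoVodVVlQxIyImYAdxJDADZkKJdjEyAlmmMCIQEgI3ZFhGpwESZzA3Z1FVNBAEYhaJqDJUACI0VDZVZmA3RIZIV3MyIgZjlkRViBVkRiNomFB3JXJGdpYTVzACIjdhV1mVIjV1ZBRpipFZBYUoiZIDUzRTRkZ1VkSadVZpgmZ4V7NEFcVEdTYmRptVaYJlR3JHZDRpYXRKZYU4JlQgAAAiaaRYfIMzJshFEWI2I4MHgXglUkZCJIYEW7SKZ3UBQDY0V2QTNtsjAGkUU3g0Q6dIWLV2E3UFtgESZjQ0Z4t0JEU0ImMWUkJIZEECdVABiIUCZnkTY0dheEJUBJZadaQCRlM1uiJjJWIDhpgDpmdBIhRiNoZ5hGQGl2mFeFSUdQA1doMEmVQEJHUChkVDQAAll2i5mmNDqQVEdVRWQkAEQlACRGgzpRVCNoV2iTBEU2hkVjVod1J4VBA4djUTYzdHZ4lAAQOnNopWVUR4ukm5eFA0SGRnQGdZpWNWQSFCd4V5I2WHhZqnmDNAOZVoI2ZUEiNHUlYBeDiVA0WmNXm6hSd1V2dhRRRkZ6plUmtQUlqDF0VkSGV5ZGhmdUeCMRR1iIqUhUmFIXhUVDZDV3hUVGYyMzIiEFQjVEZTVUZhFIdWMBdkdZx2ZGh3QAAAEXgniLlhASMBVENWEFdHlplmhHhkEEYHUYZIZ5dWIDITUyUyIkQTl1eGdUUQBIszQodFSHIzAAJVVZgwEANiRRV3ZUdAeIdAA2RjNoWVBSKJRkQEUwRzEAAzVTMxeIpiBSQ1MCRzSlKGVjGXQlQzRUEiJBIRNGUxElZ0UgJSRkRDSENzBHVIVQ=="/>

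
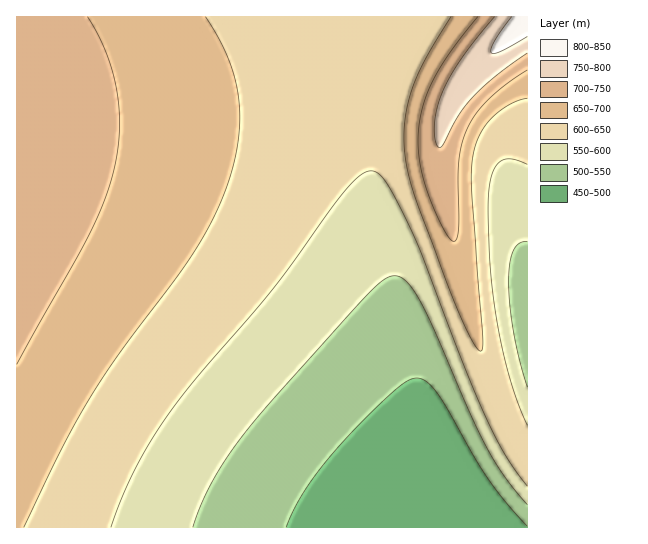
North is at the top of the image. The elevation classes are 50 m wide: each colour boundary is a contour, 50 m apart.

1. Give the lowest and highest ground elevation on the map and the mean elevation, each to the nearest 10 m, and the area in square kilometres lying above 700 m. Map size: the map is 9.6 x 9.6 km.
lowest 460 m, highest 830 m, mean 620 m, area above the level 12.8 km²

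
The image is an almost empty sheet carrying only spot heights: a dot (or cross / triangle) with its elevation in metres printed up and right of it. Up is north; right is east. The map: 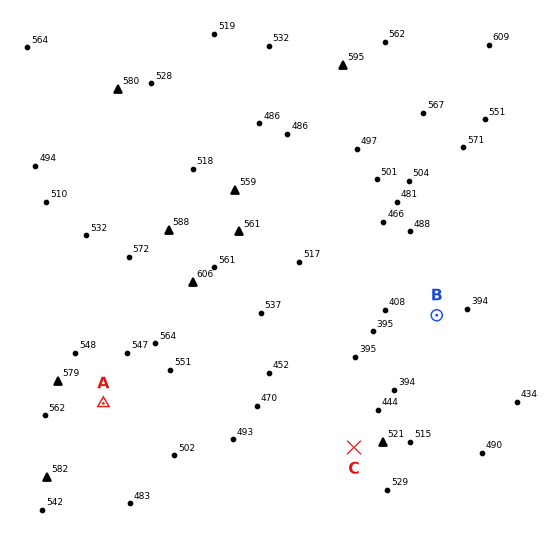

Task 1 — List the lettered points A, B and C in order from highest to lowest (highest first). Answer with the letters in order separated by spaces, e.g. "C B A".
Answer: A C B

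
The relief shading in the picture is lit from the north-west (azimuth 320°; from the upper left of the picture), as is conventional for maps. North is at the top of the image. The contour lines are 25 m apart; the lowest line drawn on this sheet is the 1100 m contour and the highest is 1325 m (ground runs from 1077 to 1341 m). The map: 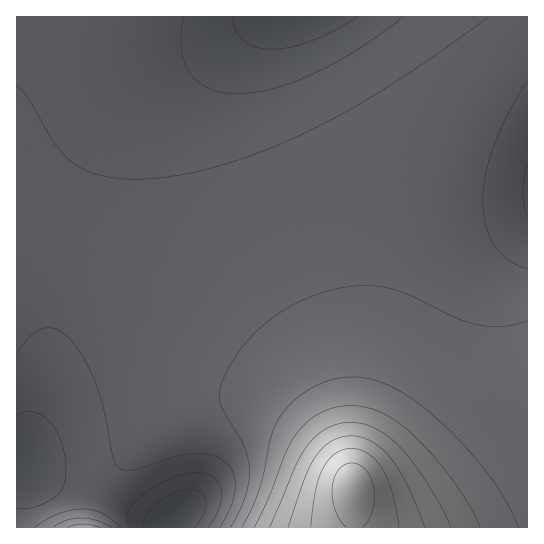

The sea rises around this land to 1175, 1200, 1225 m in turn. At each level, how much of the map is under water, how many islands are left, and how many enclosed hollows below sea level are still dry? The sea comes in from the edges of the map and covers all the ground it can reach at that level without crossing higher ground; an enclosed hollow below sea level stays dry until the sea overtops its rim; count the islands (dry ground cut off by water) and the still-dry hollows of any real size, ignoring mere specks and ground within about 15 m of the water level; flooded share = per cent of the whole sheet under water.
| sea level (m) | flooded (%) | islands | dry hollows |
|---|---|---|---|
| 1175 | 75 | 0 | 0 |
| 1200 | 89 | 0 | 0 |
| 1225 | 93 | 0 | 0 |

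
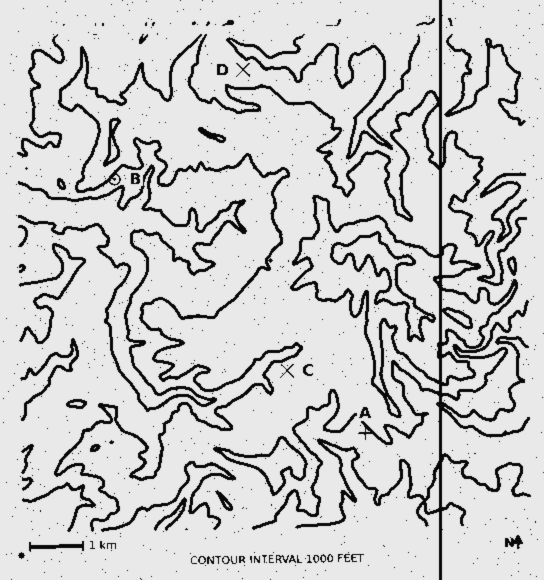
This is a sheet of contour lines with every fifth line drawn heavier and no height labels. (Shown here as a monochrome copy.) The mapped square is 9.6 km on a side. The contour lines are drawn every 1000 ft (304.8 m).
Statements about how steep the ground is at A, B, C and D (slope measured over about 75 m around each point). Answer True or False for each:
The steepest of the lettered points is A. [False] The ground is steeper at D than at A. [False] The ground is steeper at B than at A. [True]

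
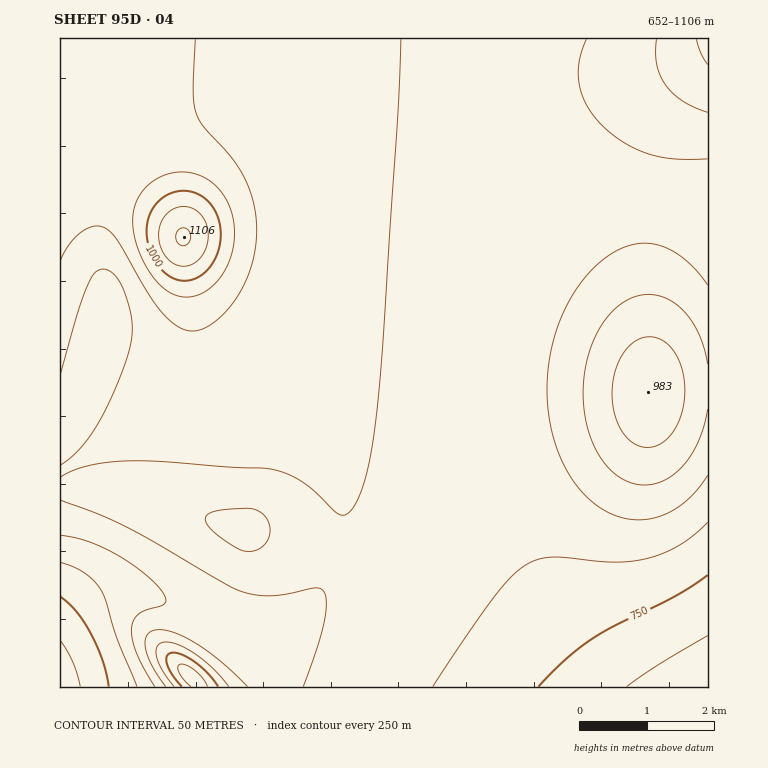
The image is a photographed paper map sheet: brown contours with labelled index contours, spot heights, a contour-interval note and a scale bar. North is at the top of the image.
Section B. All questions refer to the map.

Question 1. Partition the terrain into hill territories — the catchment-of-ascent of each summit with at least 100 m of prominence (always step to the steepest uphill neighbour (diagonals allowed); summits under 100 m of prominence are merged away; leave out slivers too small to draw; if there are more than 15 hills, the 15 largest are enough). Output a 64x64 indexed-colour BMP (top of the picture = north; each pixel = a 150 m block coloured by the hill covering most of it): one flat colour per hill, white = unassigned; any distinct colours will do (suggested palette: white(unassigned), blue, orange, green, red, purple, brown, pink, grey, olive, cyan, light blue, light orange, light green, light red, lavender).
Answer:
<image width="64" height="64" href="data:image/bmp;base64,Qk12CAAAAAAAAHYAAAAoAAAAQAAAAEAAAAABAAQAAAAAAAAIAAATCwAAEwsAABAAAAAAAAAA////ALR3HwAOf/8ALKAsACgn1gC9Z5QAS1aMAMJ34wB/f38AIr28AM++FwDox64AeLv/AIrfmACWmP8A1bDFADMzMzMzMzMzMzMzMzMzMzMzMzMzMzMzMxERESIiIiIiMzMzMzMzMzMzMzMzMzMzMzMzMzMzMzMxERERIiIiIiIzMzMzMzMzMzMzMzMzMzMzMzMzMzMzMxERERIiIiIiIjMzMzMzMzMzMzMzMzMzMzMzMzMzMzMxERERIiIiIiIiMzMzMzMzMzMzMzMzMzMzMzMzMzMzMxERERIiIiIiIiIzMzMzMzMzMzMzMzMzMzMzMzMzMzMxEREREiIiIiIiIjMzMzMzMzMzMzMzMzMzMzMzMzMzMREREREiIiIiIiIiMzMzMzMzMzMzMzMzMzMzMzMzMzMREREREiIiIiIiIiIzMzMzMzMzMzMzMzMzMzMzMzMzERERERESIiIiIiIiIjMzMzMzMzMzMzMzMzMzMzMzMxERERERESIiIiIiIiIiMzMzMzMzMzMzMzMzMzMzMzMRERERERESIiIiIiIiIiIzMzMzMzMzMzMzMzMzMzMzERERERERERIiIiIiIiIiIjMzMzMzMzMzMzMzMzMzMRERERERERERIiIiIiIiIiIiMzMzMzMzMzMzMzMzMxEREREREREREREiIiIiIiIiIiIzMzMzMzMzMzMzMxERERERERERERERESIiIiIiIiIiIjMzMzMzMzMzMzERERERERERERERERESIiIiIiIiIiIiMzMzMzMzMzERERERERERERERERERERIiIiIiIiIiIiIzMzMzMzMRERERERERERERERERERERIiIiIiIiIiIiIjMzMzMxEREREREREREREREREREREREiIiIiIiIiIiIiMzMRERERERERERERERERERERERERESIiIiIiIiIiIiIRERERERERERERERERERERERERERERIiIiIiIiIiIiIhERERERERERERERERERERERERERERIiIiIiIiIiIiIiEREREREREREREREREREREREREREREiIiIiIiIiIiIiIRERERERERERERERERERERERERERESIiIiIiIiIiIiIhERERERERERERERERERERERERERERIiIiIiIiIiIiIiEREREREREREREREREREREREREREREiIiIiIiIiIiIiIRERERERERERERERERERERERERERESIiIiIiIiIiIiIhERERERERERERERERERERERERERERIiIiIiIiIiIiIiEREREREREREREREREREREREREREREiIiIiIiIiIiIiIRERERERERERERERERERERERERERESIiIiIiIiIiIiIhERERERERERERERERERERERERERERIiIiIiIiIiIiIiEREREREREREREREREREREREREREREiIiIiIiIiIiIiIRERERERERERERERERERERERERERESIiIiIiIiIiIiIhERERERERERERERERERERERERERERIiIiIiIiIiIiIiEREREREREREREREREREREREREREREiIiIiIiIiIiIiIRERERERERERERERERERERERERERESIiIiIiIiIiIiIhEREREREREREREREREREREREREREREiIiIiIiIiIiIiERERERERERERERERERERERERERERESIiIiIiIiIiIiIRERERERERERERERERERERERERERERIiIiIiIiIiIiIhEREREREREREREREREREREREREREREiIiIiIiIiIiIiERERERERERERERERERERERERERERERIiIiIiIiIiIiIREREREREREREREREREREREREREREREiIiIiIiIiIiIhERERERERERERERERERERERERERERESIiIiIiIiIiIiEREREREREREREREREREREREREREREREiIiIiIiIiIiIRERERERERERERERERERERERERERERESIiIiIiIiIiIhEREREREREREREREREREREREREREREREiIiIiIiIiIiEREREREREREREREREREREREREREREREUIiIiIiIiIiIRERERERERERERERERERERERERERERERREIiIiIiIkRBERERERERERERERERERERERERERERERFEREREREREREERERERERERERERERERERERERERERERFEREREREREREQREREREREREREREREREREREREREREREURERERERERERBEREREREREREREREREREREREREREREUREREREREREREERERERERERERERERERERERERERERERREREREREREREQRERERERERERERERERERERERERERERFERERERERERERBERERERERERERERERERERERERERERFEREREREREREREEREREREREREREREREREREREREREREUREREREREREREQRERERERERERERERERERERERERERERRERERERERERERBERERERERERERERERERERERERERERFEREREREREREREEREREREREREREREREREREREREREREUREREREREREREQRERERERERERERERERERERERERERERRERERERERERERBERERERERERERERERERERERERERERFEREREREREREREEREREREREREREREREREREREREREREUREREREREREREQRERERERERERERERERERERERERERERRERERERERERERBERERERERERERERERERERERERERERFERERERERERERE"/>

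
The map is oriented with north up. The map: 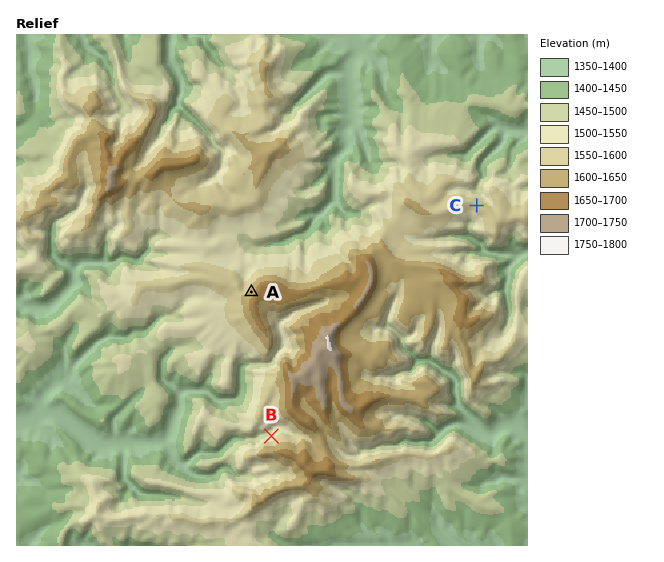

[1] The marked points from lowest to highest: B C A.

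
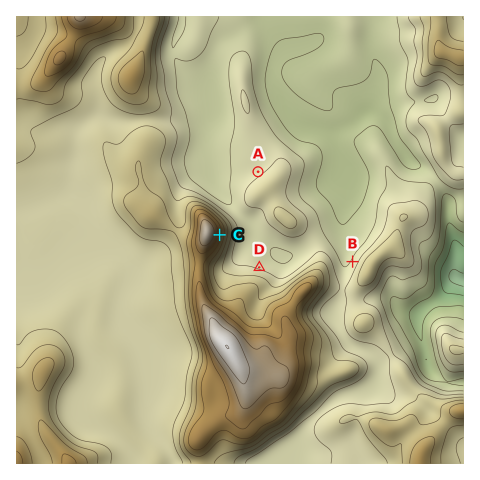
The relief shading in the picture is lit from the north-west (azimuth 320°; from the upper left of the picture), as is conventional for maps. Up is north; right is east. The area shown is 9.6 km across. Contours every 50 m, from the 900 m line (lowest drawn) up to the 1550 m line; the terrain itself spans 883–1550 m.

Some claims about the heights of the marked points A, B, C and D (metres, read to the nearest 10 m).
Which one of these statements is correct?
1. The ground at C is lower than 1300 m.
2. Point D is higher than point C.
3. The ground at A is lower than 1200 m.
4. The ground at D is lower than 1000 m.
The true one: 3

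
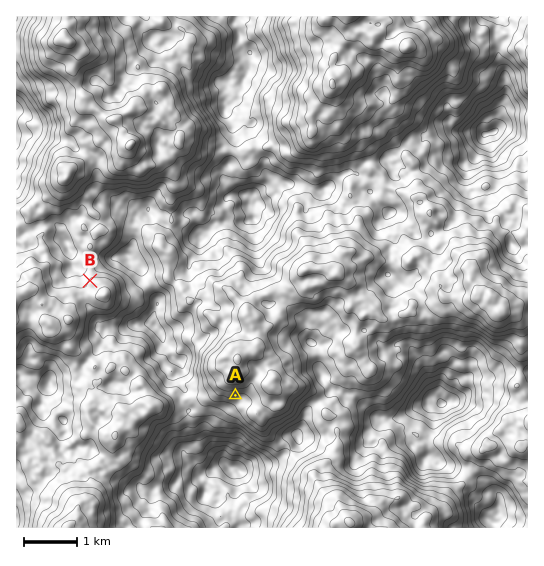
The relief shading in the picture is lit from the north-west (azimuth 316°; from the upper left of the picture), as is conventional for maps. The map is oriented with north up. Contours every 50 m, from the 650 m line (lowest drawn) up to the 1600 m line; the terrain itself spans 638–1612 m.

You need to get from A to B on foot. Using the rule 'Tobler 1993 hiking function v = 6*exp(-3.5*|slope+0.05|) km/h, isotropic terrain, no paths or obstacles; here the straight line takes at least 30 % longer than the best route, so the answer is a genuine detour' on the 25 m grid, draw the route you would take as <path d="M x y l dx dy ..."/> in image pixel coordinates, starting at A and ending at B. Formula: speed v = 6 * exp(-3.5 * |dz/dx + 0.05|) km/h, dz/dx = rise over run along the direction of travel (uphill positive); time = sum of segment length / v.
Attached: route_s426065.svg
<path d="M235 395l-2 3-3 1-8 0-5 3-15 0-8-4-11 0-10-5-6 0-2-2-4-4-3-5-7-7-2-5-3-3-3-1-5-5-3-6-4-4-5-2-11 0-2-2-6 0-2-1-3 0-3-1-8-8-2-6 0-21-3-5 0-12 3-6 0-4 1-2"/>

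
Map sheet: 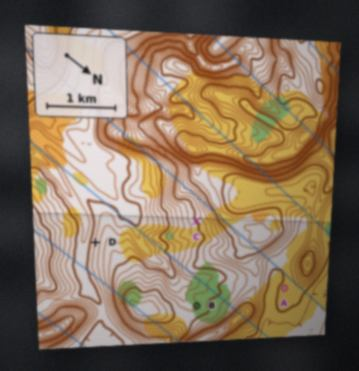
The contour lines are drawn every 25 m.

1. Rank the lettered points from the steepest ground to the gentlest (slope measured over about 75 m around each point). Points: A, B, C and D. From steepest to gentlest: D C B A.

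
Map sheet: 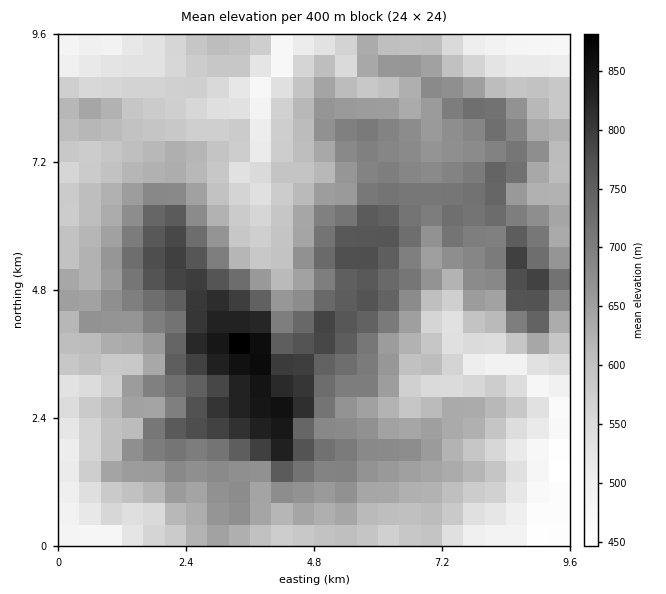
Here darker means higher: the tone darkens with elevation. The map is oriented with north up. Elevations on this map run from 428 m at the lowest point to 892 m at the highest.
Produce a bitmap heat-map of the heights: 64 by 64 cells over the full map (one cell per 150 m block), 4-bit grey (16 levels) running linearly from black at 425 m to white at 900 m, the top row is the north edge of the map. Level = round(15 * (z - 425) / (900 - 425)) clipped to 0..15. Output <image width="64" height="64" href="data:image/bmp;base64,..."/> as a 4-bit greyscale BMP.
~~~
<image width="64" height="64" href="data:image/bmp;base64,Qk12CAAAAAAAAHYAAAAoAAAAQAAAAEAAAAABAAQAAAAAAAAIAAATCwAAEwsAABAAAAAAAAAAAAAAABEREQAiIiIAMzMzAERERABVVVUAZmZmAHd3dwCIiIgAmZmZAKqqqgC7u7sAzMzMAN3d3QDu7u4A////ABIiERIzRFVVZnd2ZlVURVVVVmZVREVWZUMyISIiERAREiIiIjRFVVVmd3d2ZlVVVWZWZlVVVWZlQzMiIiIhEBISIiMyIzREVWZ3d3dmZVVmZmZmVVVVZmVEQzIjMiEQEiIjNERDI0RWZneIh3dmZnd2ZnZmVmVmZVVEMzMyIRASIjM0VVQ0Vndnd4iIh2Z3d3Z3d2ZmZmZmZVQzMzIhEBIjMzRVZUVnd3d3iIiHZniHd4iHZmZmZmZmVEREMyIQEiMzRFVmVnd3d3iIiHd3iYd3iHd3d3ZmZmZVVVQzIhASIzRFVmZmd4d3eIiHd3iqh3iYh3d3d3ZmZmVVVUMyEBIjNFZnd3d4iId4iId3ibqXeJiId3d3d3dmZmZVQzIQASNEVnh3d3iIiIiIiIiKy5iImYiId3d3d3d2ZmVDMiEBI0VniIiIiJmYiJmIiavMqpmpiIiIh3d3d2ZmVUMyEQEjRVZniZiJmZiJmaqrzNy6qqmYiIiIiId2ZlVEMyIRECM0RFVomZmamZmqvM3d3LqZmZiIiIiId2ZlVEQyIRIQIjNERFaKqqqqqrvM3d7sqYmZiIiIiIh3dmZlVDMyIhEzNFVmVXmqu7u8zMzd3dupiIiIiHd3d3d3dmZVRDMyITRFVmdlaJqru7zMzN3d3KmIiIh3dmZnd3d3dmVURDMRRFVmZ3ZmiJq7vM3d3d7typiId3dmZmZ3d3d2ZVVUQxFERVVmd3Z4iavMzd3t3u7cqYh3d2ZlVWZ3d3ZmZVQyETREVVZ4h3iJq8zMzd3d3dy5mIiHdlVERVZmZmZlQyERM0REVniZiZmau7zN3dzMzKmZmZiHZUREREVVVlQyESJDRERFZ4maqqq7zN7u3czLqZmZmYdlRERDM0REQyESM0RERERWd4q7q7zM3u7dzMuqmZmZh2VVVVQzMzMyEiM0VWZlVFVmeKu7zd3e7tzMy6qpmZmHZVZmVEMiIiIjRERWZmZlVVZorMze7u7u27vMuqqpmIdmZmZUMyIiI0VURGZmZnZmZ3is3d3u/u7bqry7qqqYh2ZmZVQzRDM0ZmVVZlVmZ3d3iKvN3d7/7tuavMy7qpiHdmZVQzRVQ0Z3dlVVVmdnd3iImszN3u7typmrzLuqqYh3ZlQzNFVUV5mHZVVniHd3iIiavN3d3u25iavMu6qqmYh1RDNFZmVoqpdlZ3iZiHiZmZrM3dzM3bmJmru7u6qpmHVEQ0VnZnrLqXZ3iIiZiZmqqrzd3MvMqHiaq7u7u6qYdlREVndnm8yph3d3d4iZmaqqvMzMy7qYd4mqqru7upl2VURnh2ibzKmHd3dneImZqru8zMzLqYh3eJmaq7uqqYd2VWiHeKvMuZh3Zmd3iaq7u8zMu7uYd2Z3iZqrqqqpmIdmeId5q8y6mXdmZ3iJq7vMzMuqmYdmZneJmru6qpmZh2aIh4mrzLqZdmZ3eJq7vMy7upiHZlVmeJmru7uqmZmHZ4iIirzMuphmZnd4mru8zLu6h2ZVVWeJmqu7u7qZiHZ4iIiazMuZiFVWd3iau7zLuqmGZVVVZ4mau7u7u6mId4mZiIm8uod3VWZ3eJqrvMuqqXZVVVVmeJq7u7u7qph3iZmIiau6h3dWZmd4iaq8y6qYdlVVVVZ3iau7u7u6mHiZmYiJq7qHd1ZmZneImry6mZh2VUVVVmeJqqq7u7qYiJmZmJmaupd2VVVmZ3iaq7qYh2ZVRVVWd4mqqru7qpmJmpmZmZmpmHZFVmZ3eJqruph2ZVVEVVZ3iZmau6qpmZmamZmqmIiIdkVWZnd4iaqqmHZVVERFVneIiImqqZmZmaqZmqqHd3d2RVZmZ3eImZiHZlVUM0VWZ3iHiJqZmZmZmZmaqYd2ZnZVVmZmd3iIh3dmVVQ0RVVmd3d4mZmZmZmZmZqph3dmZkVVVWZnd3d3ZmZVQzRVVVVmZ3iJmZmIiZmZmqqYd2ZmRFVVVmZmZmZmZVQzNVVVVWZ3iImZmIiIiJmaqqmHZmZURFVVZmZmd2ZlVUM0VWZVZniIiZiIiIiIiJmqqphmZlVUVVVWZmZ3dmVVVDNFVmZmeIiIiIiIiIiIiJmqmHZlVVVVVWZmZmd2ZVVVMjRVZmd4mZiIiIh4iIiIiZmZh2VVVVVWZmZmZmZVVVUyNFVmeIiZmZiIiHd4iIiJmYiHZmZmZmZmZlVVVVVVVTI1VWZ4iZmZmIiId4iIiZqod3d2ZmZmZmVVVVVEREVVMjVVZniImZmYiIh4iIiJqph2ZmZmd3d2VVVVVEREREQyNFZneIiIiIiId3iJmZmqmHZmVWZ3d3ZVVVVVRERERCE0VWeIh3d3d3dneImaqqmYdmVVZmZmZlVVVVVURDMyETRVZ3h3d3d3dmd4iZmZmIh2ZVVmVVVVVVVVVVVEMyIRNFVmd3dmZmZmZ4iZiIh2ZmdmZlVERERERERVVVREMyEjRVZ3dlVVVVZ4iIh3dmVVVWVVMzM0RERERERVVVVEMRI0VWd1RFVmd4iId2ZlREREREQzMzM0RENERFVVVVVCESRVZmQ0Z3iIiIdmVVRDMzMzMyIjMzMzMzRFVVVVZVQhE0VWU0aIiId3dmVEQzMiIzIiIiMzMzMzNERVVWZmVTESRFVDR4d2ZmZmVEMzMiIiIiIiIyIiIzM0RFVmZmZVQhE0RDNXdmZmZmZUMyIiIiIiIiIiIiIzRERFVmZmZVVCESMiNGZmVVVVZUMyIiIiEhES"/>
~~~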